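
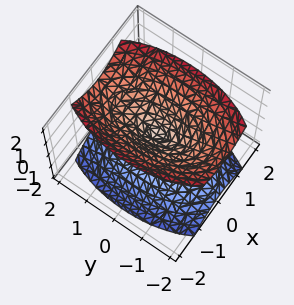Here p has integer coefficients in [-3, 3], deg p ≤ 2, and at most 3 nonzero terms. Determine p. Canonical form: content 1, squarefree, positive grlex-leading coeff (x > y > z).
3*x^2 + y^2 - 2*z^2

First, there are 2 components.
Next, deg p = 2.
Then, symmetries: the y ↦ −y reflection is a symmetry, so y appears only in even powers; the z ↦ −z reflection is a symmetry, so z appears only in even powers; it's symmetric under x → −x, forcing even powers of x.
Then, from the visible intercepts: it crosses the y-axis at the gridline y = 0; one z-axis crossing is at z = 0.
Finally, assembling these constraints gives the stated polynomial.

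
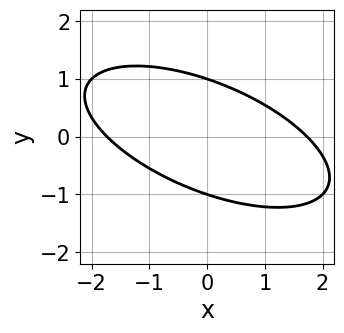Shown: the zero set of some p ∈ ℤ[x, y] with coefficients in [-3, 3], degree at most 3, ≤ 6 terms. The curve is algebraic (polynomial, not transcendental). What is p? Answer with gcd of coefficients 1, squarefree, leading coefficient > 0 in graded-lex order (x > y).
x^2 + 2*x*y + 3*y^2 - 3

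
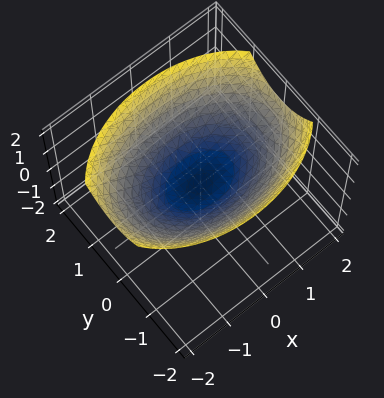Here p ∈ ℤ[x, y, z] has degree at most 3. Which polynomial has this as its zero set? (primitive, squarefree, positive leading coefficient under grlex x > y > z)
x^2 + 2*y^2 - 3*z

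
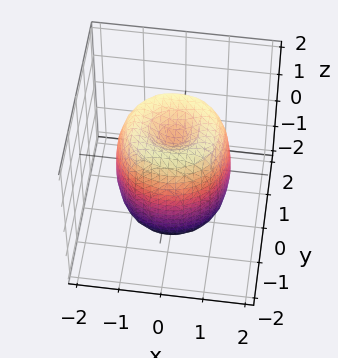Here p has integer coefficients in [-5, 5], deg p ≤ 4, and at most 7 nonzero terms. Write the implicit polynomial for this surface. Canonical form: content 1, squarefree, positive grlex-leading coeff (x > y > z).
2*x^4 + 4*x^2*y^2 + 2*y^4 - 3*x^2 - 3*y^2 + z^2 - 1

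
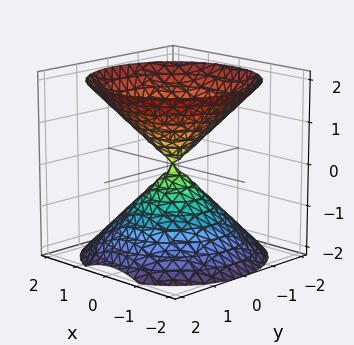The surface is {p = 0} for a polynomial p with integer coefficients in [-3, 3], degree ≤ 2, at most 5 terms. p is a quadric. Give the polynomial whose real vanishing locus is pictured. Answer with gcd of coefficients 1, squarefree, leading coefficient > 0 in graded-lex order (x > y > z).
x^2 + y^2 - z^2

First, I count 2 distinct pieces.
Next, degree: a double cone through the origin; a quadric, so deg p = 2.
Then, symmetries: mirror symmetry z ↦ −z ⇒ only even powers of z; rotational symmetry about the z-axis ⇒ p depends on x, y only through x² + y².
Then, checking where it meets the axes: one y-axis crossing is at y = 0; a circular section at z = 1 has radius exactly 1; one z-axis crossing is at z = 0; one x-axis crossing is at x = 0.
Finally, assembling these constraints gives the stated polynomial.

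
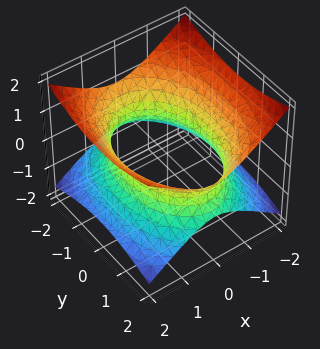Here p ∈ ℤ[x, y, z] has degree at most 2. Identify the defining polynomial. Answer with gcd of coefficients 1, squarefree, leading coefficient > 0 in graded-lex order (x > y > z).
2*x^2 + y^2 - 3*z^2 - 3

The degree is 2 — one connected sheet with a waist; a quadric.
Symmetries: mirror symmetry x ↦ −x ⇒ only even powers of x; it's symmetric under y → −y, forcing even powers of y; it's symmetric under z → −z, forcing even powers of z.
From the axis intercepts and sections: no z-intercept at any integer in the box.
Assembling these constraints gives the stated polynomial.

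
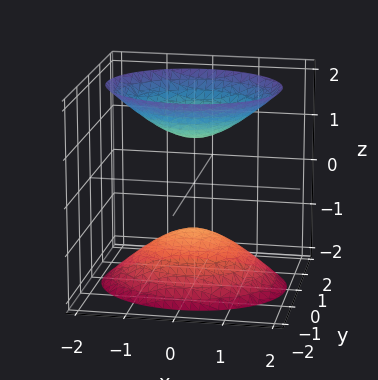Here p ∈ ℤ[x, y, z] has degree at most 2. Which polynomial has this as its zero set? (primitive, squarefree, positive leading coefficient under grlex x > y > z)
2*x^2 + 3*y^2 - 2*z^2 + 2

First, the picture has 2 separate pieces.
Next, the degree is 2 — two separate bowl-shaped sheets opening away from each other; a quadric.
Next, symmetries: the z ↦ −z reflection is a symmetry, so z appears only in even powers; it's symmetric under x → −x, forcing even powers of x; it's symmetric under y → −y, forcing even powers of y.
Next, against the integer gridlines: the surface avoids every integer y-axis point in the box; among the integer gridlines, it crosses the z-axis at z ∈ {-1, 1}; no x-intercept at any integer in the box.
Finally, together with the visible shape, these determine p as stated.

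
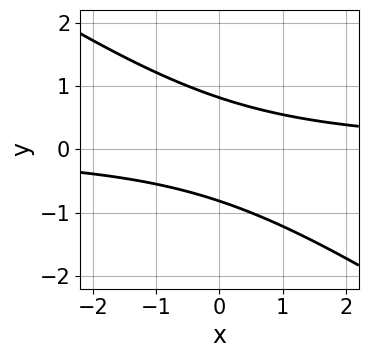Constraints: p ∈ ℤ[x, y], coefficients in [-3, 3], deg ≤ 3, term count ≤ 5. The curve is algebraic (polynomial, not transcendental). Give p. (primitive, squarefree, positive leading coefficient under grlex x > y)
First, deg p = 2. A generic line meets the curve in up to 2 points.
Then, against the integer gridlines: it misses every integer gridline on the x-axis.
Finally, putting this together gives p.

2*x*y + 3*y^2 - 2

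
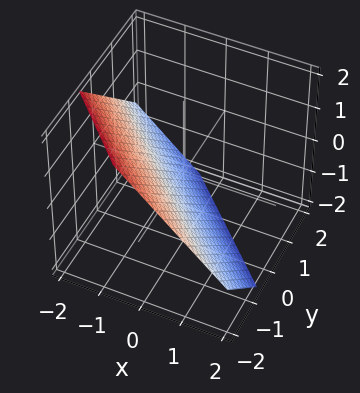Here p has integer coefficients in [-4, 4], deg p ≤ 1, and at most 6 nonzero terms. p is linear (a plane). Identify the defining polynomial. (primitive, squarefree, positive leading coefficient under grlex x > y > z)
3*x + 3*y + 3*z + 2

Degree: every cross-section is a straight line — this is a plane, so deg p = 1.
Putting this together gives p.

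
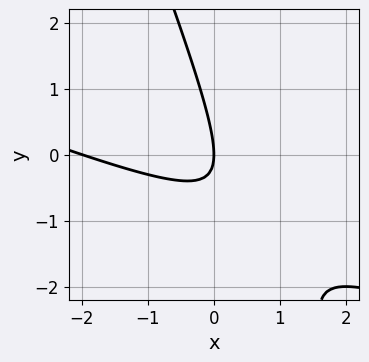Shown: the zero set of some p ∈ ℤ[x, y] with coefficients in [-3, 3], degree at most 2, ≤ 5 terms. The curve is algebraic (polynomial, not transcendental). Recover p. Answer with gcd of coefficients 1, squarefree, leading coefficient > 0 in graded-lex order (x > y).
x^2 + 3*x*y + y^2 + 2*x

First, degree: the shape is more complex than any degree-1 curve, so deg p = 2.
Then, observable constraints: it crosses the y-axis at the gridline y = 0; among the integer gridlines, it crosses the x-axis at x ∈ {-2, 0}.
Finally, assembling these constraints gives the stated polynomial.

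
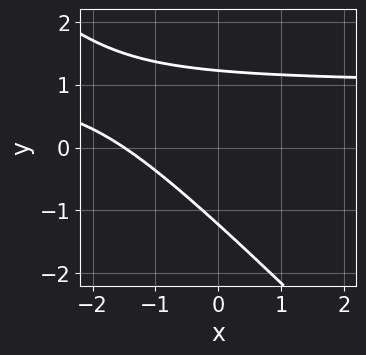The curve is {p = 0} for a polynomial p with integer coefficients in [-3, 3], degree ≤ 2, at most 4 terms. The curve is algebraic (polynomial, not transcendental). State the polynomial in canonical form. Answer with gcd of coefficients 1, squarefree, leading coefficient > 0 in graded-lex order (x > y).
1. deg p = 2. The shape is more complex than any degree-1 curve.
2. The integer polynomial consistent with all of this is the stated p.

2*x*y + 2*y^2 - 2*x - 3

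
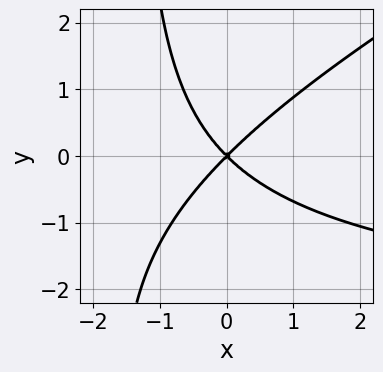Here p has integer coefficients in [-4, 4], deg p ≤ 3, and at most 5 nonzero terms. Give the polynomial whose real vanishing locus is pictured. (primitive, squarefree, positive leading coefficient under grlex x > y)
x^2*y - 2*x*y^2 + 3*x^2 - 3*y^2

First, degree: a generic line meets the curve in up to 3 points, so deg p = 3.
Then, from the visible intercepts: one x-axis crossing is at x = 0; it meets the y-axis at y = 0 (among the integer gridlines).
Finally, these observations pin down the coefficients.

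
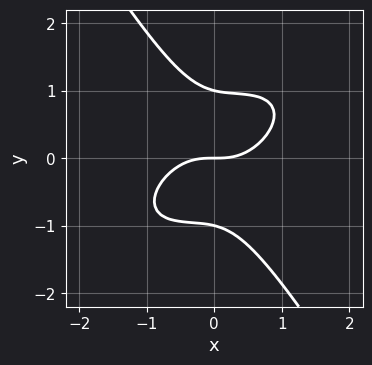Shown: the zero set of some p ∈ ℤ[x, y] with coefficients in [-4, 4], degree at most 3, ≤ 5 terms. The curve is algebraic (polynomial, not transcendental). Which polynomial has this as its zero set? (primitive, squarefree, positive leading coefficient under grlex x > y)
2*x^3 - 2*x^2*y + x*y^2 + 2*y^3 - 2*y

First, the degree is 3 — the shape is more complex than any degree-2 curve.
Next, from the axis intercepts and sections: it meets the x-axis at x = 0 (among the integer gridlines); among the integer gridlines, it crosses the y-axis at y ∈ {-1, 0, 1}.
Finally, the integer polynomial consistent with all of this is the stated p.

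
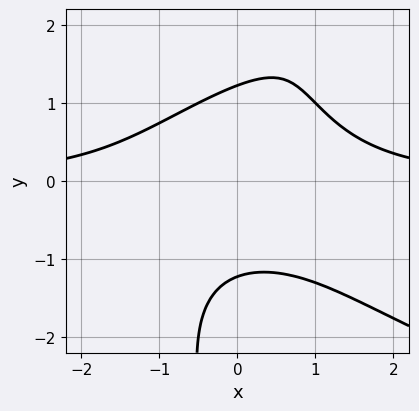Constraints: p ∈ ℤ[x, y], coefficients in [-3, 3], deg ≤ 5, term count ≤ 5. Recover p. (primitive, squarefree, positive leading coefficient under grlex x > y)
(a) deg p = 4.
(b) From the axis intercepts and sections: the curve avoids every integer x-axis point in the box.
(c) Matching integer coefficients to the picture gives p.

x*y^3 - 2*x^2*y - 2*y^2 + 3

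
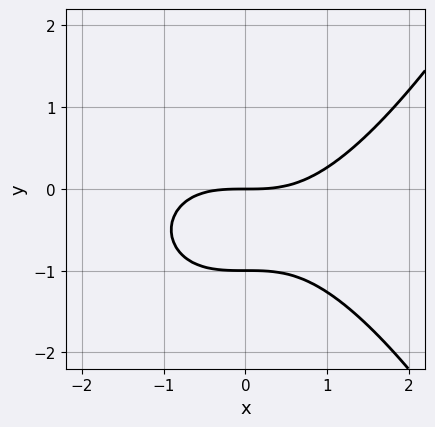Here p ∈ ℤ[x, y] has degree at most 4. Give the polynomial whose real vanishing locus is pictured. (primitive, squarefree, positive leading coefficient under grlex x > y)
1. deg p = 3.
2. Against the integer gridlines: it meets the x-axis at x = 0 (among the integer gridlines); among the integer gridlines, it crosses the y-axis at y ∈ {-1, 0}.
3. These observations pin down the coefficients.

x^3 - 3*y^2 - 3*y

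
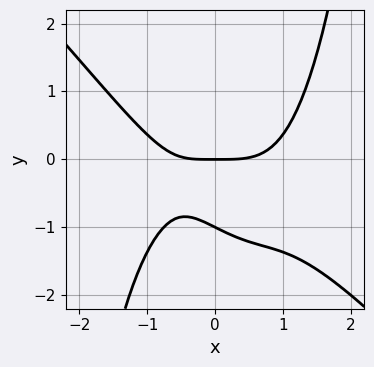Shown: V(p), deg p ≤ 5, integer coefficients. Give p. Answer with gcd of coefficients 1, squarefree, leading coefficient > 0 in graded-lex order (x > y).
The degree is 4 — no degree-3 curve has this shape.
Reading off the gridlines: it meets the x-axis at x = 0 (among the integer gridlines); the y-axis gridline crossings are at y ∈ {-1, 0}.
These observations pin down the coefficients.

x^4 + x^3*y - x*y - 2*y^2 - 2*y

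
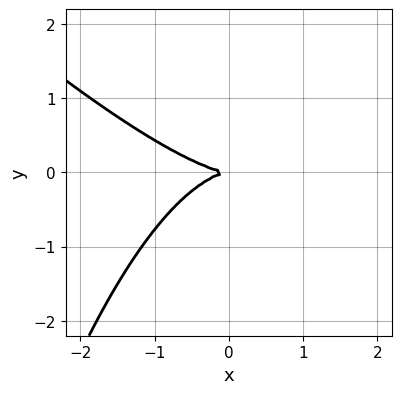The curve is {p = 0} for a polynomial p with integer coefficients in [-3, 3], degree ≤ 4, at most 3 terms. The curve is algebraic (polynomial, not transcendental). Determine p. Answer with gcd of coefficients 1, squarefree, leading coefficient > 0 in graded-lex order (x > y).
x^3 + x^2*y + 3*y^2

First, the degree is 3 — a generic line meets the curve in up to 3 points.
Then, against the integer gridlines: one y-axis crossing is at y = 0; it meets the x-axis at x = 0 (among the integer gridlines).
Finally, together with the visible shape, these determine p as stated.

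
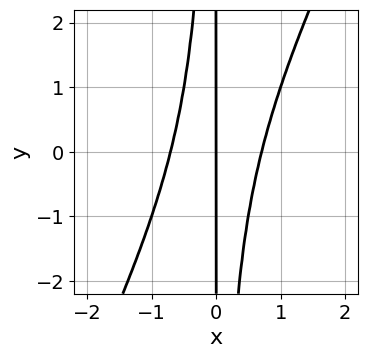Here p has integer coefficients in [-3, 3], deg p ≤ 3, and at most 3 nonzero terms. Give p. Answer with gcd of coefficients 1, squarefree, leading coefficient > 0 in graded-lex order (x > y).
1. Degree: a generic line meets the curve in up to 3 points, so deg p = 3.
2. Observable constraints: one x-axis crossing is at x = 0; the visible y-axis segment lies entirely on the curve.
3. Assembling these constraints gives the stated polynomial.

2*x^3 - x^2*y - x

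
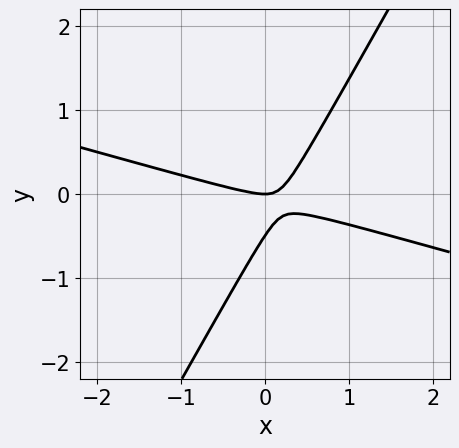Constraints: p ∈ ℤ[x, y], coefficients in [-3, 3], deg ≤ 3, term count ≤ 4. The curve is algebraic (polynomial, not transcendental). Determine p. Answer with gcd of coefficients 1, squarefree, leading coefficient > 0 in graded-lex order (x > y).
x^2 + 3*x*y - 2*y^2 - y

The degree is 2 — a generic line meets the curve in up to 2 points.
Observable constraints: one y-axis crossing is at y = 0; it meets the x-axis at x = 0 (among the integer gridlines).
Solving for integer coefficients yields p as stated.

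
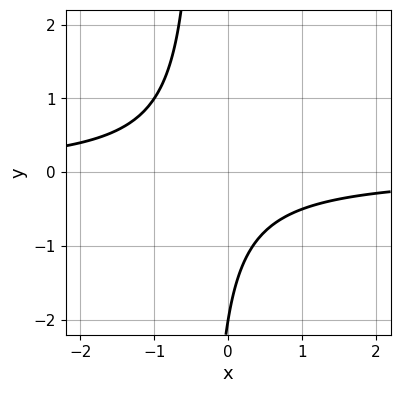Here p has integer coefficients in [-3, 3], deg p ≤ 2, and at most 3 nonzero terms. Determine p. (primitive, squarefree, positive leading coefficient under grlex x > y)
deg p = 2. No degree-1 curve has this shape.
From the visible intercepts: it misses every integer gridline on the x-axis; it meets the y-axis at y = -2 (among the integer gridlines).
The integer polynomial consistent with all of this is the stated p.

3*x*y + y + 2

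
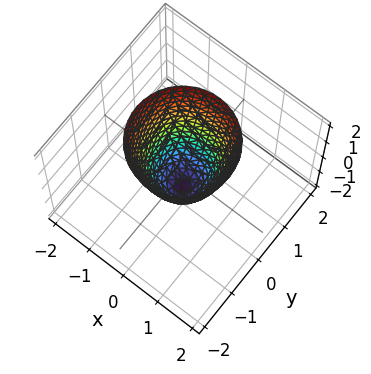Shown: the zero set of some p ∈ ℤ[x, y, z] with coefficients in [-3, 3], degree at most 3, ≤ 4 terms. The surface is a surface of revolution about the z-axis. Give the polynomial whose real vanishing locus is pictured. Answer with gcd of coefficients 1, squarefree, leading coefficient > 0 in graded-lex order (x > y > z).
2*x^2 + 2*y^2 - z - 1

The degree is 2 — no degree-1 surface has this shape.
By symmetry, the surface is invariant under rotation about z: p = q(x² + y², z).
Checking where it meets the axes: a circular section at z = 1 has radius exactly 1; one z-axis crossing is at z = -1.
Assembling these constraints gives the stated polynomial.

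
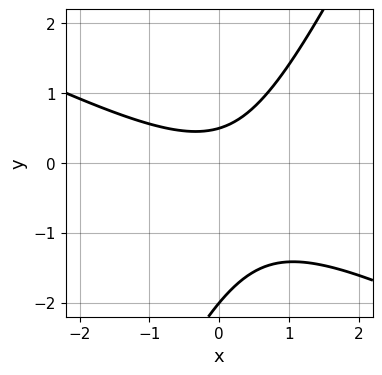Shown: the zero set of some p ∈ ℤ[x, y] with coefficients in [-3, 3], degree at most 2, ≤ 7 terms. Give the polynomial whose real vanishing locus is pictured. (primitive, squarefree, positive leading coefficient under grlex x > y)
First, deg p = 2. A generic line meets the curve in up to 2 points.
Then, from the axis intercepts and sections: the curve avoids every integer x-axis point in the box; one y-axis crossing is at y = -2.
Finally, these observations pin down the coefficients.

2*x^2 + 3*x*y - 2*y^2 - 3*y + 2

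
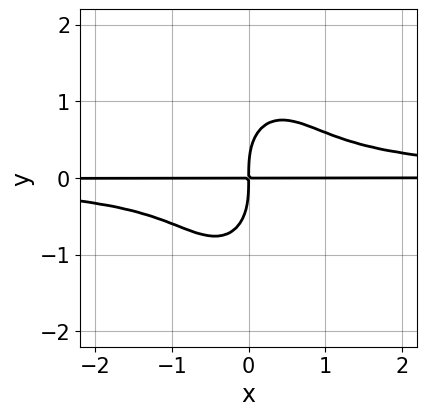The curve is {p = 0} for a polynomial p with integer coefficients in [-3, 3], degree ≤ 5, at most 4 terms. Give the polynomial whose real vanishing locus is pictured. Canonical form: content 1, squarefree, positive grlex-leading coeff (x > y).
3*x^2*y^2 + y^4 - 2*x*y

Degree: a generic line meets the curve in up to 4 points, so deg p = 4.
From the axis intercepts and sections: every point of the x-axis in the box is on the curve.
Together with the visible shape, these determine p as stated.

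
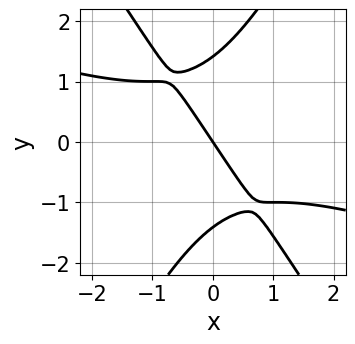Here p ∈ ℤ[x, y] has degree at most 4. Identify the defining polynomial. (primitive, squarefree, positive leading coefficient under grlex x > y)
(a) Degree: the shape is more complex than any degree-2 curve, so deg p = 3.
(b) Against the integer gridlines: it crosses the x-axis at the gridline x = 0; it meets the y-axis at y = 0 (among the integer gridlines).
(c) Fitting integer coefficients to these (and the overall shape) gives p.

x^3 + 3*x^2*y - y^3 + 3*x + 2*y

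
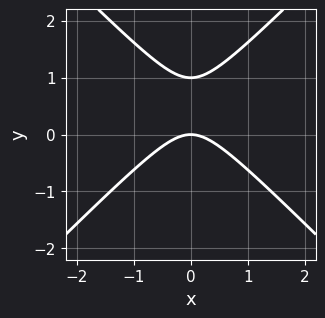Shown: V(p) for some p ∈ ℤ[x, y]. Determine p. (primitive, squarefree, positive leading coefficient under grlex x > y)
x^2 - y^2 + y

(a) Degree: no degree-1 curve has this shape, so deg p = 2.
(b) Symmetries: it's symmetric under x → −x, forcing even powers of x.
(c) Against the integer gridlines: among the integer gridlines, it crosses the y-axis at y ∈ {0, 1}; it meets the x-axis at x = 0 (among the integer gridlines).
(d) The integer polynomial consistent with all of this is the stated p.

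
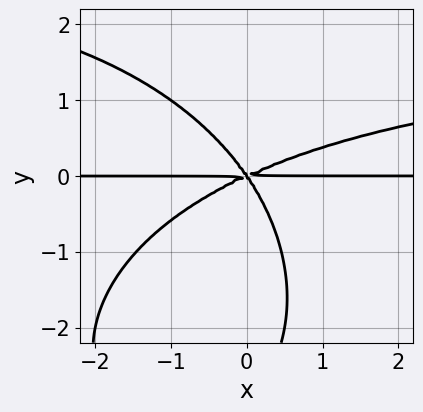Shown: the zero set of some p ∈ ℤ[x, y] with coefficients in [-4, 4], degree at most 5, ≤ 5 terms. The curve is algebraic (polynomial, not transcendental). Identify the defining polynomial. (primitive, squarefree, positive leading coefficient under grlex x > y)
x^2*y^2 + y^4 - 2*x^2*y + 3*x*y^2 + 3*y^3

(a) deg p = 4. The shape is more complex than any degree-3 curve.
(b) Checking where it meets the axes: every point of the x-axis in the box is on the curve; it meets the y-axis at y = 0 (among the integer gridlines).
(c) These observations pin down the coefficients.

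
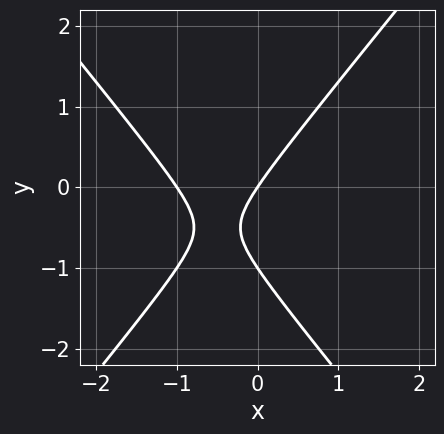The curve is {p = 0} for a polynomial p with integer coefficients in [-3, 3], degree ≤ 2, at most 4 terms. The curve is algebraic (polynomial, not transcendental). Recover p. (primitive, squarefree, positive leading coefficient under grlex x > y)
(a) The degree is 2 — no degree-1 curve has this shape.
(b) Checking where it meets the axes: among the integer gridlines, it crosses the y-axis at y ∈ {-1, 0}; the x-axis gridline crossings are at x ∈ {-1, 0}.
(c) These observations pin down the coefficients.

3*x^2 - 2*y^2 + 3*x - 2*y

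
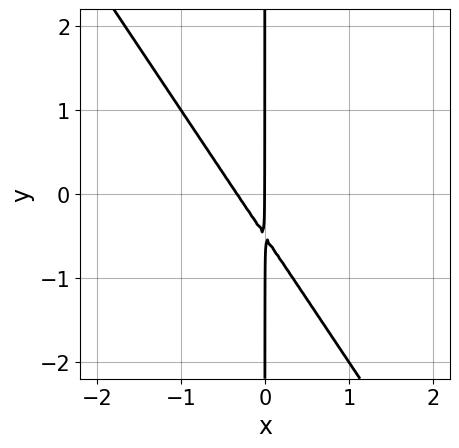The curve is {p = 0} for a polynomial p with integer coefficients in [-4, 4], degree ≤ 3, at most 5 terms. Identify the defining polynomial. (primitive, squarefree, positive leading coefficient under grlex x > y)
1. deg p = 2. A generic line meets the curve in up to 2 points.
2. Against the integer gridlines: every point of the y-axis in the box is on the curve; it meets the x-axis at x = 0 (among the integer gridlines).
3. Putting this together gives p.

3*x^2 + 2*x*y + x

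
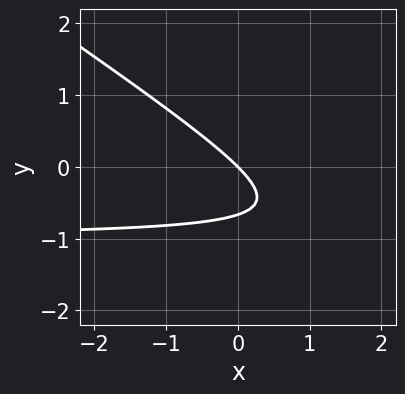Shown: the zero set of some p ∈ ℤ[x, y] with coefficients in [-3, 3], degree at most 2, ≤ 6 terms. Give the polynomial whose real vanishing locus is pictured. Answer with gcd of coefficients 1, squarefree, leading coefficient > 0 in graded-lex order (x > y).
2*x*y + 3*y^2 + 2*x + 2*y

(a) Degree: the shape is more complex than any degree-1 curve, so deg p = 2.
(b) Against the integer gridlines: it crosses the y-axis at the gridline y = 0; it meets the x-axis at x = 0 (among the integer gridlines).
(c) The integer polynomial consistent with all of this is the stated p.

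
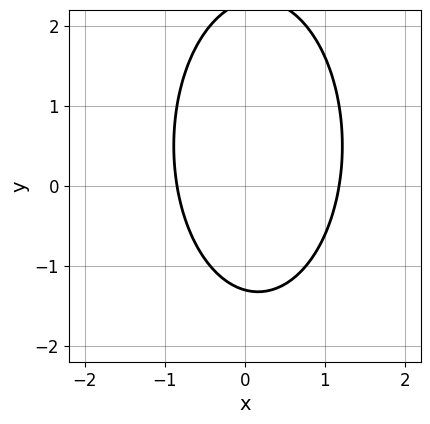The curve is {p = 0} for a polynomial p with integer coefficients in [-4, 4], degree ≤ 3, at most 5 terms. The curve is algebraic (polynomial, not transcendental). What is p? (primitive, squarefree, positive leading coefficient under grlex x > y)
3*x^2 + y^2 - x - y - 3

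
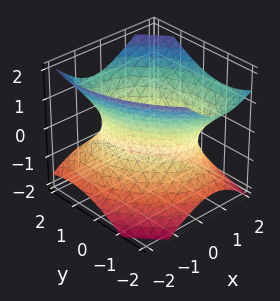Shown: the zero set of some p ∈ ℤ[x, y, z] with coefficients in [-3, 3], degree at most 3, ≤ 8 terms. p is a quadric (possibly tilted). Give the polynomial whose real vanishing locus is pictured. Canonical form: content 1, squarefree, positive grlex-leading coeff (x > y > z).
First, deg p = 2. A generic line meets the surface in up to 2 points.
Next, observable constraints: the x-axis gridline crossings are at x ∈ {-1, 1}; it misses every integer gridline on the z-axis.
Finally, fitting integer coefficients to these (and the overall shape) gives p.

3*x^2 + 2*x*y - x*z + 2*y^2 - 3*z^2 - 3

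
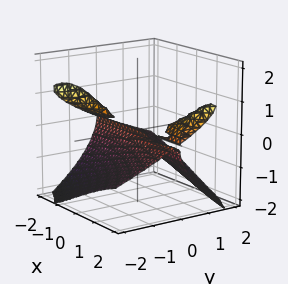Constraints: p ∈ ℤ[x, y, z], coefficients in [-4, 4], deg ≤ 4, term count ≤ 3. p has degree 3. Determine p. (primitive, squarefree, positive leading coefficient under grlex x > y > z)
x*y*z - z^3 - y^2

(a) There are 3 components. They look like related sheets of one shape, so recover p as a whole.
(b) Degree: a generic line meets the surface in up to 3 points, so deg p = 3.
(c) From the visible intercepts: the visible x-axis segment lies entirely on the surface; it crosses the z-axis at the gridline z = 0; one y-axis crossing is at y = 0.
(d) These observations pin down the coefficients.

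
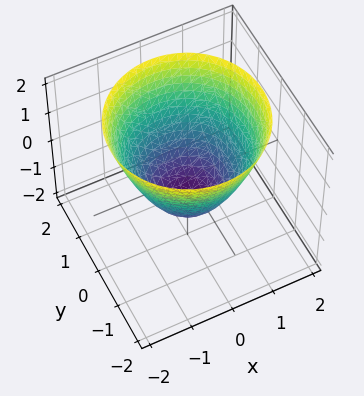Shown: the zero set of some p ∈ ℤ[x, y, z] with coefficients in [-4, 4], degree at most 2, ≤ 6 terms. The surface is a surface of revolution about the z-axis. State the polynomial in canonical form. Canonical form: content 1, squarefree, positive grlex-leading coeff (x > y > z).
First, the degree is 2 — a generic line meets the surface in up to 2 points.
Then, by symmetry, the z-axis is an axis of rotation, so x and y enter only as x² + y².
Next, checking where it meets the axes: among the integer gridlines, it crosses the y-axis at y ∈ {-1, 1}; it crosses the z-axis at the gridline z = -1; among the integer gridlines, it crosses the x-axis at x ∈ {-1, 1}.
Finally, these observations pin down the coefficients.

x^2 + y^2 - z - 1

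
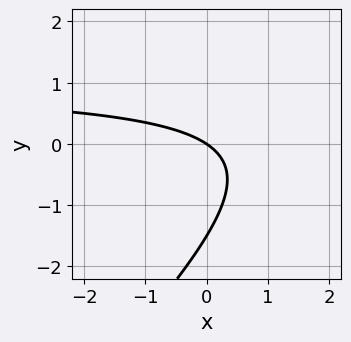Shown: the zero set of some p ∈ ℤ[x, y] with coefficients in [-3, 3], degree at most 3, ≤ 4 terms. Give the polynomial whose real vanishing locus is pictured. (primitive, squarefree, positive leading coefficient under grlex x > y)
2*x*y - 2*y^2 - 2*x - 3*y

(a) The degree is 2 — a generic line meets the curve in up to 2 points.
(b) From the axis intercepts and sections: one x-axis crossing is at x = 0; it crosses the y-axis at the gridline y = 0.
(c) Matching integer coefficients to the picture gives p.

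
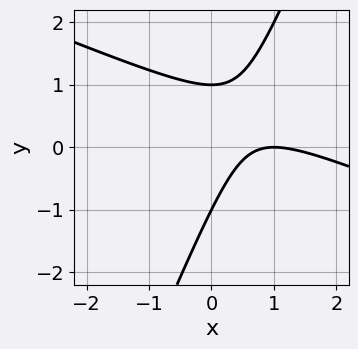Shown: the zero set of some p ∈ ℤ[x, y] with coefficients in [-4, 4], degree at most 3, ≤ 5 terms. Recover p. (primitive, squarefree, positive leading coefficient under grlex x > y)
x^2 + 2*x*y - y^2 - 2*x + 1

First, deg p = 2. The shape is more complex than any degree-1 curve.
Then, observable constraints: the y-axis gridline crossings are at y ∈ {-1, 1}; it crosses the x-axis at the gridline x = 1.
Finally, assembling these constraints gives the stated polynomial.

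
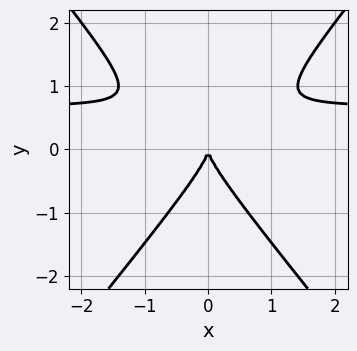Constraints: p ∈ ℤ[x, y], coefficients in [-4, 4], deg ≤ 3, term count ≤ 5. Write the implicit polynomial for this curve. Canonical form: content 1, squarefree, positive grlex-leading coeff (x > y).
3*x^2*y - 2*y^3 - 2*x^2

1. deg p = 3. The shape is more complex than any degree-2 curve.
2. Symmetries: mirror symmetry x ↦ −x ⇒ only even powers of x.
3. Checking where it meets the axes: it crosses the x-axis at the gridline x = 0; it meets the y-axis at y = 0 (among the integer gridlines).
4. Fitting integer coefficients to these (and the overall shape) gives p.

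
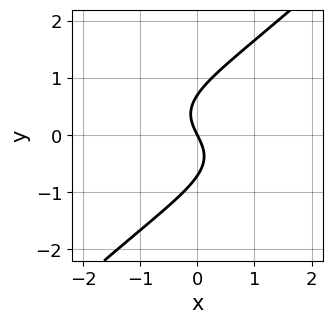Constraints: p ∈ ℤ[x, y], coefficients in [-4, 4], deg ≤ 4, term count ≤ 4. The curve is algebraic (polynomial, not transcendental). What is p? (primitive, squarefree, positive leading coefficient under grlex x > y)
2*x*y^2 - 2*y^3 + 2*x + y

1. deg p = 3. The shape is more complex than any degree-2 curve.
2. Reading off the gridlines: one y-axis crossing is at y = 0; one x-axis crossing is at x = 0.
3. Together with the visible shape, these determine p as stated.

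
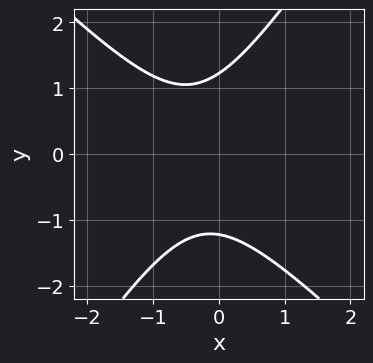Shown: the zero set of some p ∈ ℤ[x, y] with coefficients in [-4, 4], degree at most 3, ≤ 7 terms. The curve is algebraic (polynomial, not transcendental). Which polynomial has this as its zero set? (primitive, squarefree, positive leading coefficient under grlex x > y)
1. The degree is 2 — the shape is more complex than any degree-1 curve.
2. Reading off the gridlines: the curve avoids every integer x-axis point in the box.
3. Fitting integer coefficients to these (and the overall shape) gives p.

3*x^2 + x*y - 2*y^2 + 2*x + 3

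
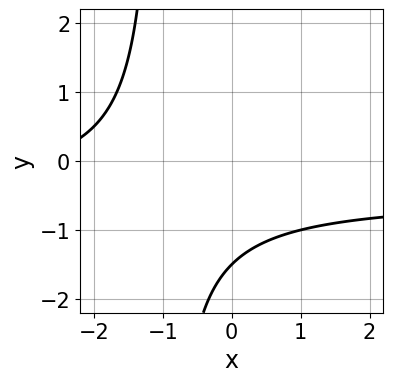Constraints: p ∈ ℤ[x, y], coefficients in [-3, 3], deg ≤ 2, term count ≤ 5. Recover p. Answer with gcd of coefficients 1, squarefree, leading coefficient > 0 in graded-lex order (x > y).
(a) Degree: the shape is more complex than any degree-1 curve, so deg p = 2.
(b) Against the integer gridlines: no x-intercept at any integer in the box.
(c) Fitting integer coefficients to these (and the overall shape) gives p.

2*x*y + x + 2*y + 3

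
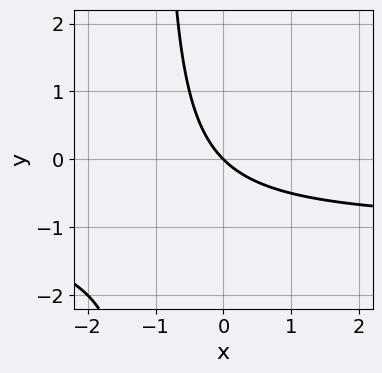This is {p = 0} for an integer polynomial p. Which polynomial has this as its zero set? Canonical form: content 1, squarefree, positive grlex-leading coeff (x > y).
x*y + x + y

(a) Degree: a generic line meets the curve in up to 2 points, so deg p = 2.
(b) From the visible intercepts: one x-axis crossing is at x = 0; it crosses the y-axis at the gridline y = 0.
(c) The integer polynomial consistent with all of this is the stated p.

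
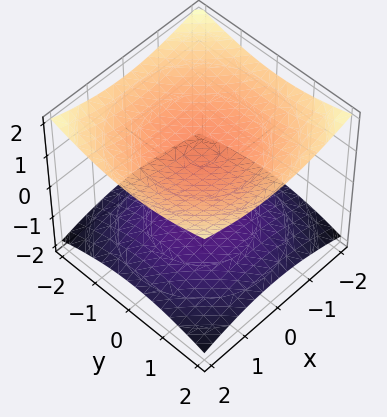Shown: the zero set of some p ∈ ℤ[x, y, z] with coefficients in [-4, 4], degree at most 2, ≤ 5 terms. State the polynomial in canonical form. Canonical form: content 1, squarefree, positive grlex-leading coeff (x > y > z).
1. There are 2 components.
2. Degree: two separate bowl-shaped sheets opening away from each other; a quadric, so deg p = 2.
3. Symmetries: every cross-section ⟂ z is a circle, so x, y appear only via x² + y²; the z ↦ −z reflection is a symmetry, so z appears only in even powers.
4. Reading off the gridlines: the surface avoids every integer y-axis point in the box; the z-axis gridline crossings are at z ∈ {-1, 1}; no x-intercept at any integer in the box.
5. Together with the visible shape, these determine p as stated.

x^2 + y^2 - 3*z^2 + 3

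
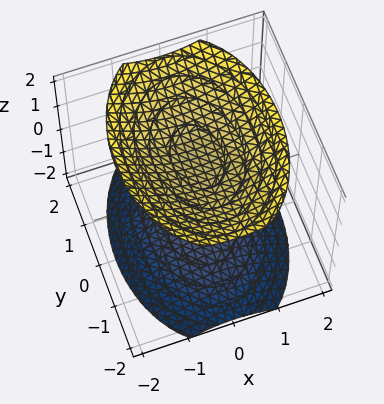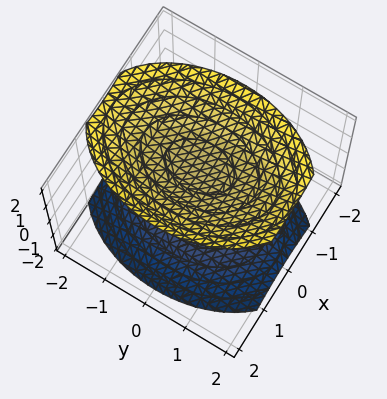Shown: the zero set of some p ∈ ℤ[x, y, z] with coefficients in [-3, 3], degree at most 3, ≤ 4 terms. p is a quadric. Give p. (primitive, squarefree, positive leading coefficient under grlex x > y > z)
(a) There are 2 components.
(b) The degree is 2 — two separate bowl-shaped sheets opening away from each other; a quadric.
(c) Symmetries: it's symmetric under z → −z, forcing even powers of z; mirror symmetry x ↦ −x ⇒ only even powers of x; it's symmetric under y → −y, forcing even powers of y.
(d) From the visible intercepts: no x-intercept at any integer in the box; it misses every integer gridline on the y-axis.
(e) Assembling these constraints gives the stated polynomial.

2*x^2 + y^2 - 2*z^2 + 3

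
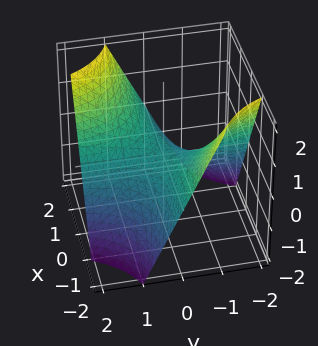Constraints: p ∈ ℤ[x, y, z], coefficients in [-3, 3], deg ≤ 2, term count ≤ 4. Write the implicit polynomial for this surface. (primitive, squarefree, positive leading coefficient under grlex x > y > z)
First, deg p = 2. A hyperbolic paraboloid; a quadric.
Then, from the axis intercepts and sections: the visible y-axis segment lies entirely on the surface; one z-axis crossing is at z = 0; the visible x-axis segment lies entirely on the surface.
Finally, assembling these constraints gives the stated polynomial.

x*y - z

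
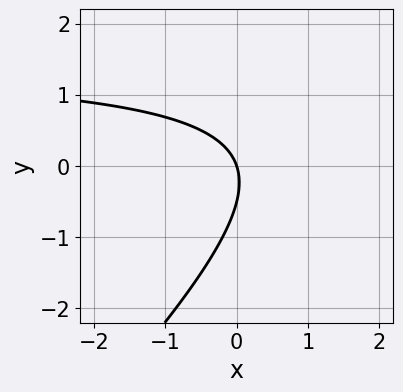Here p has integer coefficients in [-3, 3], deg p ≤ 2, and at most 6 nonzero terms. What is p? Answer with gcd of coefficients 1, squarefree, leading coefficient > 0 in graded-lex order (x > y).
(a) Degree: no degree-1 curve has this shape, so deg p = 2.
(b) Against the integer gridlines: it crosses the y-axis at the gridline y = 0; it crosses the x-axis at the gridline x = 0.
(c) Matching integer coefficients to the picture gives p.

2*x*y - 2*y^2 - 3*x - y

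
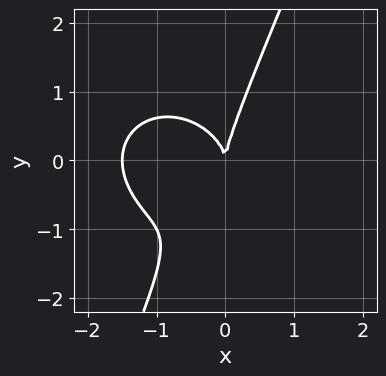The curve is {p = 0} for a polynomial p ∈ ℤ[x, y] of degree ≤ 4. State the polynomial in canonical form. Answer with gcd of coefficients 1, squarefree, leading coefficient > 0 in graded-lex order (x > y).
2*x^3 + 2*x*y^2 - y^3 + 3*x^2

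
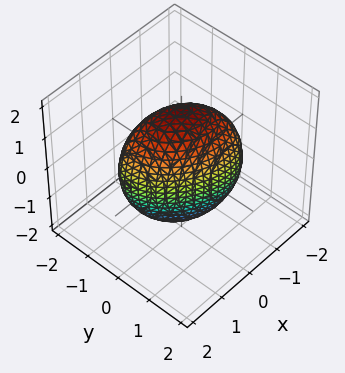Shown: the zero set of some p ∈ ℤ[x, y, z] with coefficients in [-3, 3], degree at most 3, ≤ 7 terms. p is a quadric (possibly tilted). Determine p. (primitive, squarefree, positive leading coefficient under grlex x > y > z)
First, deg p = 2.
Next, from the visible intercepts: the y-axis gridline crossings are at y ∈ {-1, 1}.
Finally, together with the visible shape, these determine p as stated.

2*x^2 + 2*x*y + 3*y^2 + z^2 - 3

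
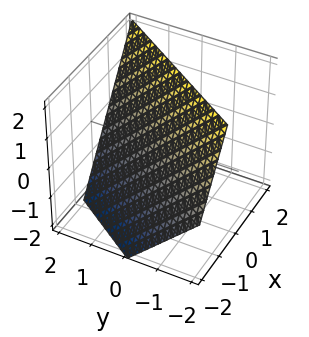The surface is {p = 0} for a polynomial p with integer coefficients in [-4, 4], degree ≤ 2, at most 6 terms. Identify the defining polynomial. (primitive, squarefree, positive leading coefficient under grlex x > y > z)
(a) deg p = 1.
(b) Against the integer gridlines: one y-axis crossing is at y = 1; it crosses the z-axis at the gridline z = 1.
(c) Matching integer coefficients to the picture gives p.

3*x - 2*y - 2*z + 2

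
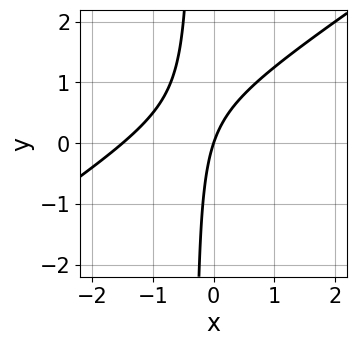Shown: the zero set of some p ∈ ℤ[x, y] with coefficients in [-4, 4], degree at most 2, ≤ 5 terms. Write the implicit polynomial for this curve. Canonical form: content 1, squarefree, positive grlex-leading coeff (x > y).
2*x^2 - 3*x*y + 3*x - y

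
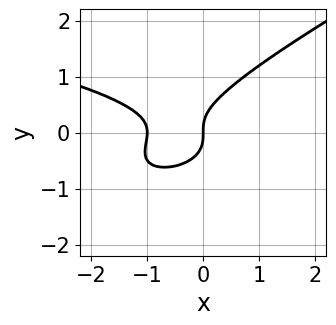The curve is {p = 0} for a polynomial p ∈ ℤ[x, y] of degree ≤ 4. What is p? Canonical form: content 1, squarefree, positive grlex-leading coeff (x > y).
x*y^2 - 2*y^3 + x^2 + x

deg p = 3. The shape is more complex than any degree-2 curve.
Checking where it meets the axes: it crosses the y-axis at the gridline y = 0; the x-axis gridline crossings are at x ∈ {-1, 0}.
Matching integer coefficients to the picture gives p.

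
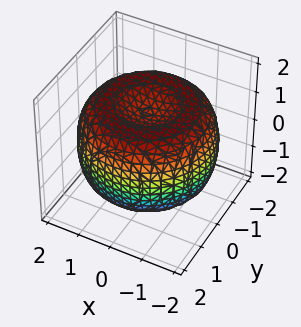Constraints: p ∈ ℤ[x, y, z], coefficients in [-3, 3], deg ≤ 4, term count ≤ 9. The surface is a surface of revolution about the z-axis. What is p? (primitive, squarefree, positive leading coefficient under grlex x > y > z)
x^4 + 2*x^2*y^2 + y^4 - 3*x^2 - 3*y^2 + 3*z^2 - 3

(a) The degree is 4 — a generic line meets the surface in up to 4 points.
(b) Symmetries: rotational symmetry about the z-axis ⇒ p depends on x, y only through x² + y².
(c) Against the integer gridlines: a circular section at z = 1 has radius between 1 and 2; among the integer gridlines, it crosses the z-axis at z ∈ {-1, 1}.
(d) Matching integer coefficients to the picture gives p.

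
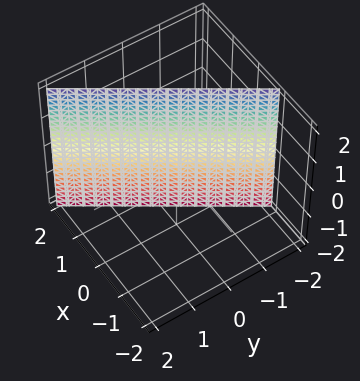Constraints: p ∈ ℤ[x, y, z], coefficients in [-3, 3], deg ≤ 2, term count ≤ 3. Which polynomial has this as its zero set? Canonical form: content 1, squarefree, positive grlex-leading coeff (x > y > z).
3*x - 2*y - 2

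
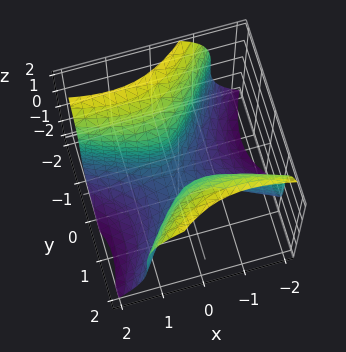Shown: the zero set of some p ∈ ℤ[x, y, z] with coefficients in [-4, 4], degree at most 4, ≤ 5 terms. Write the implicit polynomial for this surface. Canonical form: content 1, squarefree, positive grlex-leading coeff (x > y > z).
1. The degree is 3 — the shape is more complex than any degree-2 surface.
2. Checking where it meets the axes: the surface avoids every integer x-axis point in the box; it crosses the z-axis at the gridline z = -1.
3. Solving for integer coefficients yields p as stated.

z^3 + 2*x^2 + 3*x*y - 3*y^2 + 1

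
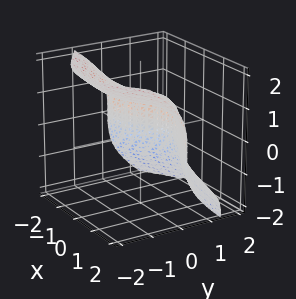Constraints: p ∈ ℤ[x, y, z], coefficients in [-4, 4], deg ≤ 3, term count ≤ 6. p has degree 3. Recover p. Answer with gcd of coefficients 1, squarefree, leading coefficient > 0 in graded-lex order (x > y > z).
deg p = 3. A generic line meets the surface in up to 3 points.
From the axis intercepts and sections: it misses every integer gridline on the x-axis.
These observations pin down the coefficients.

3*x^2*y + 2*y^3 + 2*z^3 - 3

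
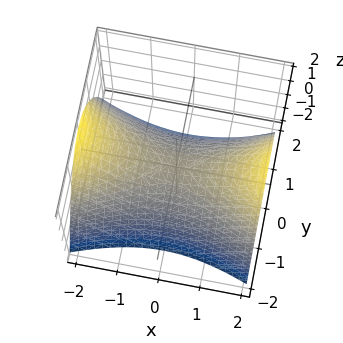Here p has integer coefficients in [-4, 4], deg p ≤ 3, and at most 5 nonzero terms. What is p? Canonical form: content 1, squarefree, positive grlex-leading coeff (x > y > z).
Degree: a saddle surface; a quadric, so deg p = 2.
Symmetries: mirror symmetry y ↦ −y ⇒ only even powers of y; mirror symmetry x ↦ −x ⇒ only even powers of x.
Reading off the gridlines: one x-axis crossing is at x = 0; one z-axis crossing is at z = 0; it meets the y-axis at y = 0 (among the integer gridlines).
The integer polynomial consistent with all of this is the stated p.

x^2 - 3*y^2 - 3*z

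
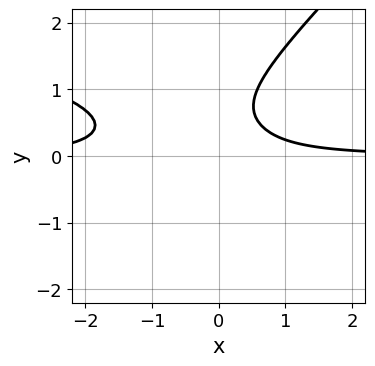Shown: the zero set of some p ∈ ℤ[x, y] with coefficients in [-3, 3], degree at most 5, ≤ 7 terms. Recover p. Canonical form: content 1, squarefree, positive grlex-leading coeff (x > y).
2*x*y^3 - 2*y^4 + 2*x^2*y + 2*x*y - 1

1. Degree: no degree-3 curve has this shape, so deg p = 4.
2. Observable constraints: the curve avoids every integer x-axis point in the box; the curve avoids every integer y-axis point in the box.
3. Solving for integer coefficients yields p as stated.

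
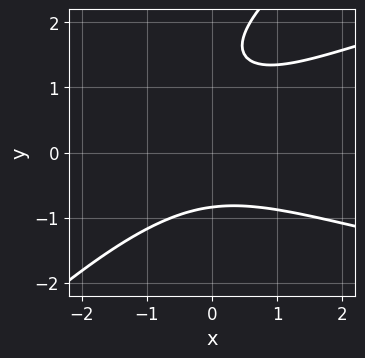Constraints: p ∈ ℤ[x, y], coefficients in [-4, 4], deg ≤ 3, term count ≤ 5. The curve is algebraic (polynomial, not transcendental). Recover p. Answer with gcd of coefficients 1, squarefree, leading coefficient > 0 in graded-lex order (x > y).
x*y^2 - y^3 - x^2 + 2*y^2 - 2

Degree: no degree-2 curve has this shape, so deg p = 3.
Checking where it meets the axes: no x-intercept at any integer in the box.
Putting this together gives p.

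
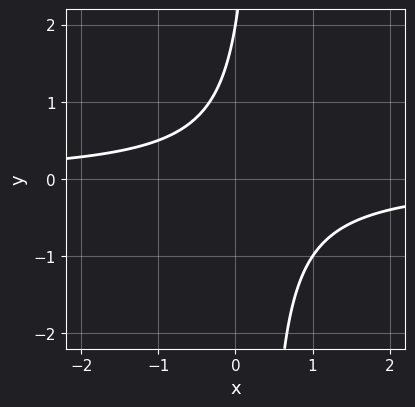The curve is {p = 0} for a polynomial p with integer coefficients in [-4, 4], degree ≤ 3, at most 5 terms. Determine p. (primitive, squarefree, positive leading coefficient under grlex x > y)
(a) deg p = 2. No degree-1 curve has this shape.
(b) Observable constraints: the curve avoids every integer x-axis point in the box; it crosses the y-axis at the gridline y = 2.
(c) Fitting integer coefficients to these (and the overall shape) gives p.

3*x*y - y + 2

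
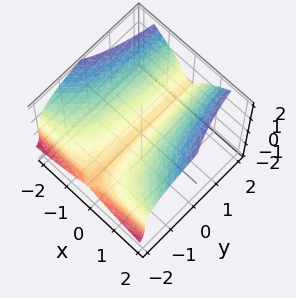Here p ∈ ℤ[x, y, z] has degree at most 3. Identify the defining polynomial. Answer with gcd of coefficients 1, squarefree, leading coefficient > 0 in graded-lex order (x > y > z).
x^2*y - z^3 + 2*x^2

1. The degree is 3 — no degree-2 surface has this shape.
2. Against the integer gridlines: it crosses the x-axis at the gridline x = 0; the visible y-axis segment lies entirely on the surface; it crosses the z-axis at the gridline z = 0.
3. Putting this together gives p.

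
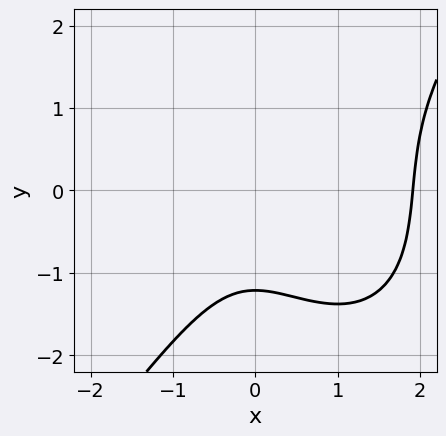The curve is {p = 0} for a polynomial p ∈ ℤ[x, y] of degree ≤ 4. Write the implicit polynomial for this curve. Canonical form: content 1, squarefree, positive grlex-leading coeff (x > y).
2*x^3 - y^3 - 3*x^2 - y - 3

First, deg p = 3. A generic line meets the curve in up to 3 points.
Finally, putting this together gives p.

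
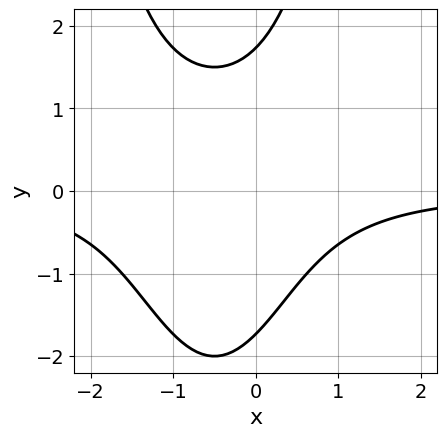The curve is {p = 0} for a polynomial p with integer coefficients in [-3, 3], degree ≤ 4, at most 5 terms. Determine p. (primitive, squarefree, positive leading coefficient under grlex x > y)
2*x^2*y + 2*x*y - y^2 + 3

1. Degree: no degree-2 curve has this shape, so deg p = 3.
2. Reading off the gridlines: the curve avoids every integer x-axis point in the box.
3. These observations pin down the coefficients.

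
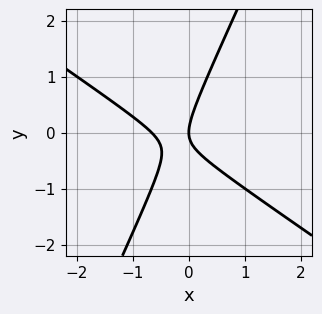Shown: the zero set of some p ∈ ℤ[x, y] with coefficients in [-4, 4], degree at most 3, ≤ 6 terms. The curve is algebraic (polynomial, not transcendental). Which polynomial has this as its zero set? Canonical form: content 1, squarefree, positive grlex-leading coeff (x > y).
3*x^2 + 3*x*y - 2*y^2 + 2*x

deg p = 2. A generic line meets the curve in up to 2 points.
Observable constraints: it crosses the y-axis at the gridline y = 0; it meets the x-axis at x = 0 (among the integer gridlines).
Fitting integer coefficients to these (and the overall shape) gives p.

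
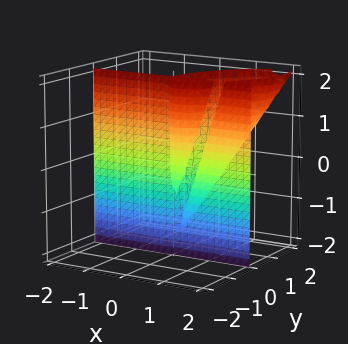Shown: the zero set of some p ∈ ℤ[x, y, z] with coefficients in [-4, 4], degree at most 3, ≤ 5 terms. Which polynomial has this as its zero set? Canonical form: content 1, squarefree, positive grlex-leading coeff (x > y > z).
3*x^2*y - 3*x*y^2 - x*y*z + 2*y^3 - 2*x*y

(a) There are 2 components. Treating them together as one polynomial.
(b) The degree is 3 — no degree-2 surface has this shape.
(c) Checking where it meets the axes: it meets the y-axis at y = 0 (among the integer gridlines); every point of the z-axis in the box is on the surface; every point of the x-axis in the box is on the surface.
(d) Assembling these constraints gives the stated polynomial.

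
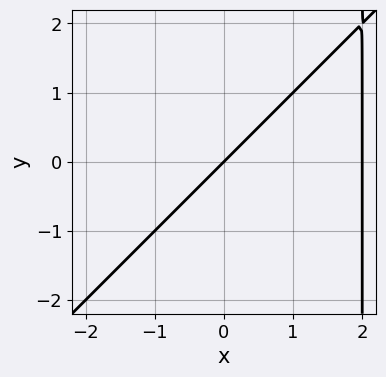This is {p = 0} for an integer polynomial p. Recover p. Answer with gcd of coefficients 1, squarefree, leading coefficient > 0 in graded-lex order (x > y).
1. deg p = 2. The shape is more complex than any degree-1 curve.
2. Reading off the gridlines: one y-axis crossing is at y = 0; among the integer gridlines, it crosses the x-axis at x ∈ {0, 2}.
3. Putting this together gives p.

x^2 - x*y - 2*x + 2*y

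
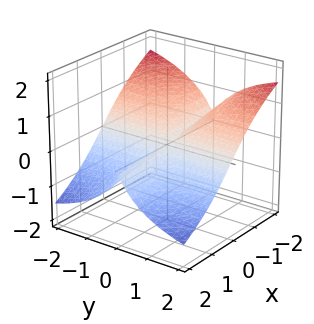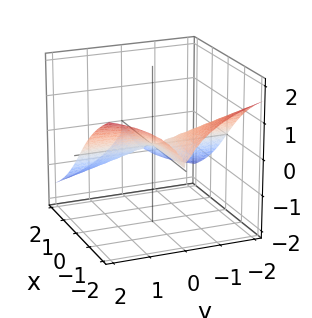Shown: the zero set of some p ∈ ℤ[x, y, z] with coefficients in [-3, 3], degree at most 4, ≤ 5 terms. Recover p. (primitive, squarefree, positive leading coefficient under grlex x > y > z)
3*x*y^2 + 3*y^2*z + 2*z^3

(a) The degree is 3 — a generic line meets the surface in up to 3 points.
(b) Observable constraints: the visible x-axis segment lies entirely on the surface; it crosses the z-axis at the gridline z = 0.
(c) Fitting integer coefficients to these (and the overall shape) gives p. Check: (0, -2, 0) on the y-axis lies on the surface, and p(0, -2, 0) = 0. ✓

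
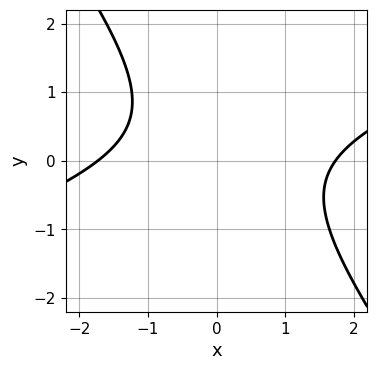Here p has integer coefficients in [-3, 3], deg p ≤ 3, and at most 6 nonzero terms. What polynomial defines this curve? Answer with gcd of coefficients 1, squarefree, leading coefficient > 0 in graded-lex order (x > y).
x^2 - 2*x*y - 2*y^2 + y - 3

First, degree: a generic line meets the curve in up to 2 points, so deg p = 2.
Then, observable constraints: no y-intercept at any integer in the box.
Finally, putting this together gives p.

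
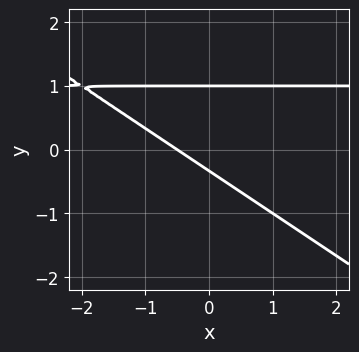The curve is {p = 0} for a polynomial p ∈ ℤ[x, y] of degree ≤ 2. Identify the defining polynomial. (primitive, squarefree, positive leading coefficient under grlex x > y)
2*x*y + 3*y^2 - 2*x - 2*y - 1

1. The degree is 2 — the shape is more complex than any degree-1 curve.
2. Reading off the gridlines: it crosses the y-axis at the gridline y = 1.
3. Matching integer coefficients to the picture gives p.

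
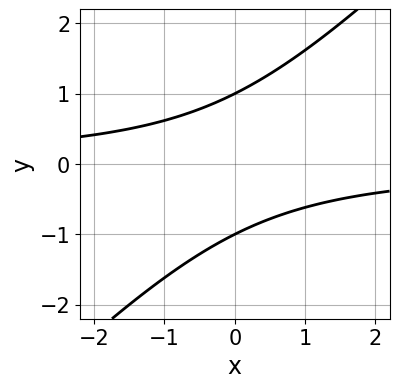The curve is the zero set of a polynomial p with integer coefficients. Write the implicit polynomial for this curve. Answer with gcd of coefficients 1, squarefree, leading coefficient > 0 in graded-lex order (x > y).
x*y - y^2 + 1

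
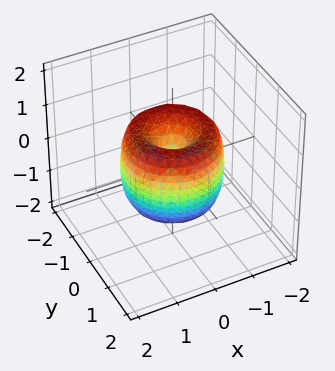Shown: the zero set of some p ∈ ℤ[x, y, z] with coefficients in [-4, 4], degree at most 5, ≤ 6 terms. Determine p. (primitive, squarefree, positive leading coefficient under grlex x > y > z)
(a) Degree: the shape is more complex than any degree-3 surface, so deg p = 4.
(b) By symmetry, the surface is invariant under rotation about z: p = q(x² + y², z).
(c) From the visible intercepts: a circular section at z = -1 has radius between 0 and 1; it crosses the z-axis at the gridline z = 0; one y-axis crossing is at y = 0; it meets the x-axis at x = 0 (among the integer gridlines).
(d) Matching integer coefficients to the picture gives p.

2*x^4 + 4*x^2*y^2 + 2*y^4 - 3*x^2 - 3*y^2 + z^2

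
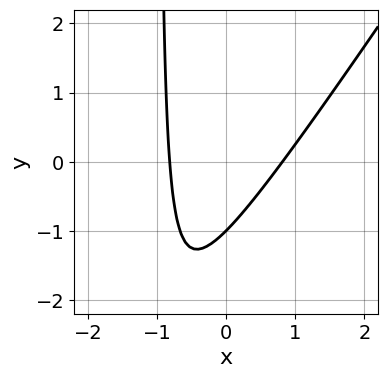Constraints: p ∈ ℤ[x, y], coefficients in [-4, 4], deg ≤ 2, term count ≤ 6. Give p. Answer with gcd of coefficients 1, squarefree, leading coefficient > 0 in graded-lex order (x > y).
(a) deg p = 2. The shape is more complex than any degree-1 curve.
(b) From the axis intercepts and sections: one y-axis crossing is at y = -1.
(c) Fitting integer coefficients to these (and the overall shape) gives p.

3*x^2 - 2*x*y - 2*y - 2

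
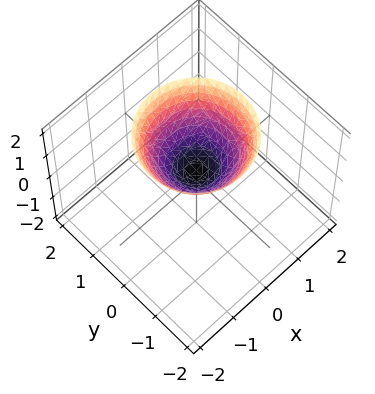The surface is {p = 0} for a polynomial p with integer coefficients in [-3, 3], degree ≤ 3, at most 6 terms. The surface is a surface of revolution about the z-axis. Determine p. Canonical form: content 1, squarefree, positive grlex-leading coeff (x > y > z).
1. Degree: the shape is more complex than any degree-1 surface, so deg p = 2.
2. Symmetries: rotational symmetry about the z-axis ⇒ p depends on x, y only through x² + y².
3. Reading off the gridlines: it misses every integer gridline on the x-axis; a circular section at z = 2 has radius between 1 and 2; the surface avoids every integer y-axis point in the box.
4. Together with the visible shape, these determine p as stated.

3*x^2 + 3*y^2 - 3*z + 1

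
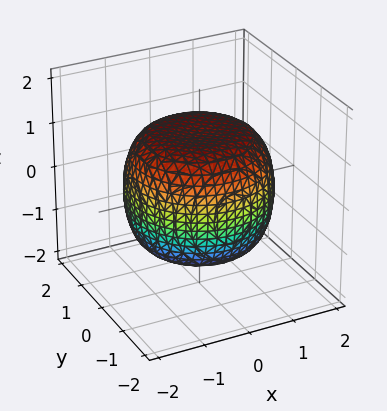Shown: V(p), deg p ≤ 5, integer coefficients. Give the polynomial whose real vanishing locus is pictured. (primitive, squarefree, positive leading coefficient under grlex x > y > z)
1. Degree: the shape is more complex than any degree-3 surface, so deg p = 4.
2. Symmetries: rotational symmetry about the z-axis ⇒ p depends on x, y only through x² + y².
3. Checking where it meets the axes: a circular section at z = 0 has radius between 1 and 2.
4. Assembling these constraints gives the stated polynomial.

x^4 + 2*x^2*y^2 + y^4 - x^2 - y^2 + 2*z^2 - 3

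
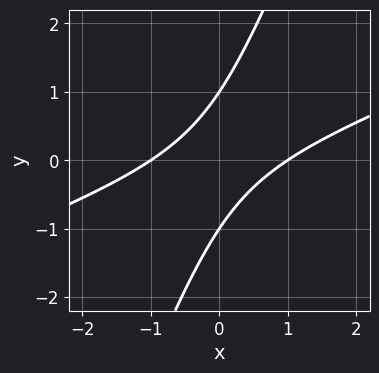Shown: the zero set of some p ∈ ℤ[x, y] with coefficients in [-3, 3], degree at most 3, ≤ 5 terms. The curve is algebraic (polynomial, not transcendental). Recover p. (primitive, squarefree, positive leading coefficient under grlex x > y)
x^2 - 3*x*y + y^2 - 1

(a) The degree is 2 — a generic line meets the curve in up to 2 points.
(b) Checking where it meets the axes: among the integer gridlines, it crosses the y-axis at y ∈ {-1, 1}; among the integer gridlines, it crosses the x-axis at x ∈ {-1, 1}.
(c) These observations pin down the coefficients.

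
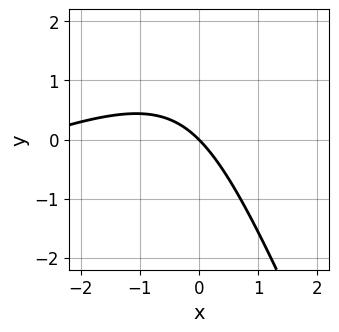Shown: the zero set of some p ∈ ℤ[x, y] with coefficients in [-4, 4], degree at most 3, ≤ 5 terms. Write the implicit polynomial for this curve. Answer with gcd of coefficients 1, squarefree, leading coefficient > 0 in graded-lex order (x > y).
(a) deg p = 2. No degree-1 curve has this shape.
(b) Checking where it meets the axes: it meets the x-axis at x = 0 (among the integer gridlines); one y-axis crossing is at y = 0.
(c) Together with the visible shape, these determine p as stated.

x^2 - 2*x*y - y^2 + 3*x + 3*y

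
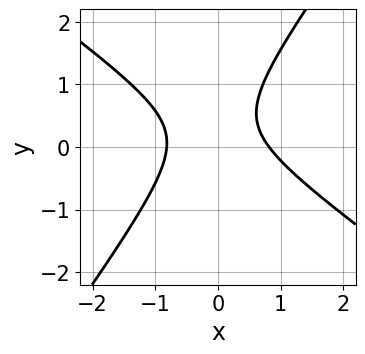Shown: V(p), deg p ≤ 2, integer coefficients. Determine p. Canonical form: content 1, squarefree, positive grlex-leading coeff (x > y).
3*x^2 + 2*x*y - 3*y^2 + 2*y - 2

The degree is 2 — no degree-1 curve has this shape.
Reading off the gridlines: no y-intercept at any integer in the box.
Together with the visible shape, these determine p as stated.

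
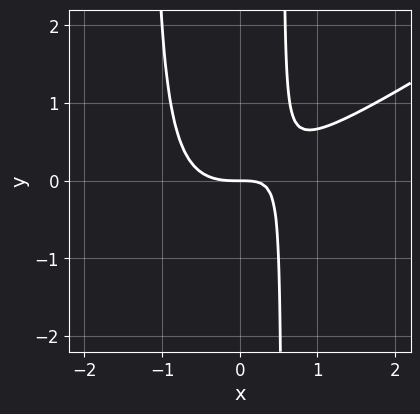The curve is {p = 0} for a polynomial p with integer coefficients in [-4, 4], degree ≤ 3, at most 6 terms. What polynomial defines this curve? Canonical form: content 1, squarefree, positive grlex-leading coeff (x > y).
1. Degree: a generic line meets the curve in up to 3 points, so deg p = 3.
2. From the visible intercepts: it crosses the y-axis at the gridline y = 0; one x-axis crossing is at x = 0.
3. Matching integer coefficients to the picture gives p.

2*x^3 - 3*x^2*y - 2*x*y + 2*y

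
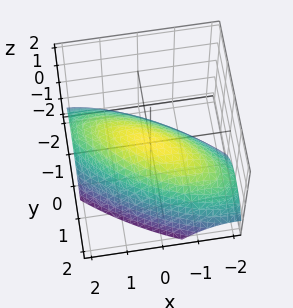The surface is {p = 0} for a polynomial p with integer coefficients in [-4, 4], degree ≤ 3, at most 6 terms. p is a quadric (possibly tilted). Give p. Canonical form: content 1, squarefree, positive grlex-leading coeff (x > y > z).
x^2 + 2*x*y + 2*y^2 + 3*z

deg p = 2. A generic line meets the surface in up to 2 points.
From the axis intercepts and sections: one z-axis crossing is at z = 0; it meets the x-axis at x = 0 (among the integer gridlines).
Solving for integer coefficients yields p as stated.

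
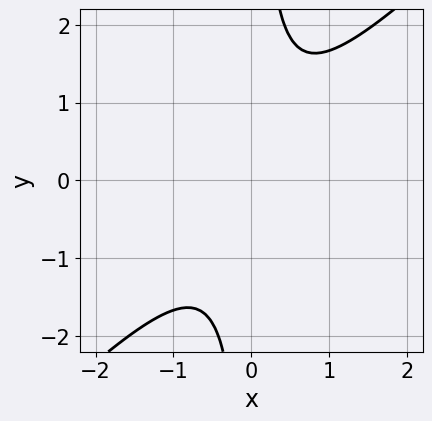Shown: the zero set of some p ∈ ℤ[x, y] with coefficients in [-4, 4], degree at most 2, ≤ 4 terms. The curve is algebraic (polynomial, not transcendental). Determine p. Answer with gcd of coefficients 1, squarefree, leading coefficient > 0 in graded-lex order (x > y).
1. deg p = 2. A generic line meets the curve in up to 2 points.
2. From the visible intercepts: the curve avoids every integer y-axis point in the box; it misses every integer gridline on the x-axis.
3. These observations pin down the coefficients.

3*x^2 - 3*x*y + 2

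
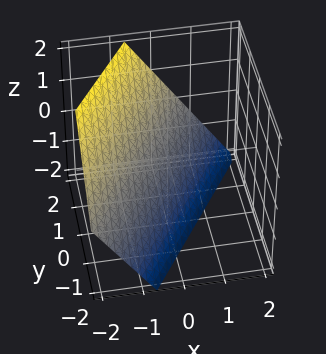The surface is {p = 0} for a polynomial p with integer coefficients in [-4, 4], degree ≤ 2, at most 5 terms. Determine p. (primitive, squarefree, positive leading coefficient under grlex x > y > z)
3*x - 2*y + 2*z + 2

Degree: the surface is flat (a plane), so deg p = 1.
From the axis intercepts and sections: it meets the z-axis at z = -1 (among the integer gridlines); one y-axis crossing is at y = 1.
The integer polynomial consistent with all of this is the stated p.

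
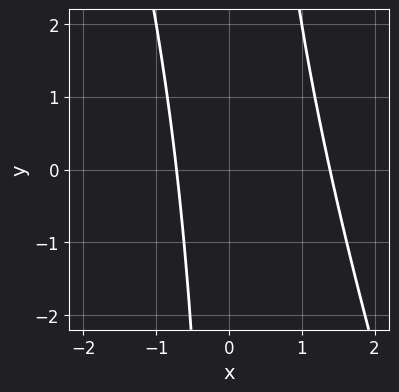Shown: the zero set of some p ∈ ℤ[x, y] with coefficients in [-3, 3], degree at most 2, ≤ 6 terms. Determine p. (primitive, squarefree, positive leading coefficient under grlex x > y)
3*x^2 + x*y - 2*x - 3

First, the degree is 2 — no degree-1 curve has this shape.
Then, observable constraints: it misses every integer gridline on the y-axis.
Finally, these observations pin down the coefficients.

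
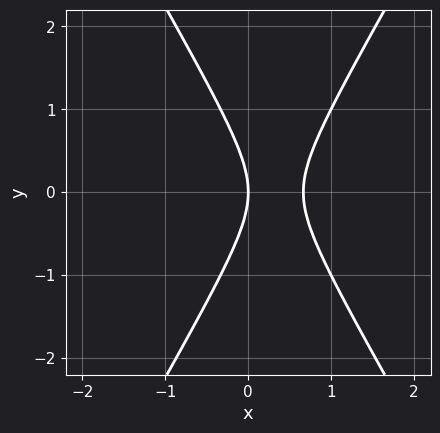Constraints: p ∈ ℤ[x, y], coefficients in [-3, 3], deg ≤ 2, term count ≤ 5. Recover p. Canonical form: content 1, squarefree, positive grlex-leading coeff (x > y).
3*x^2 - y^2 - 2*x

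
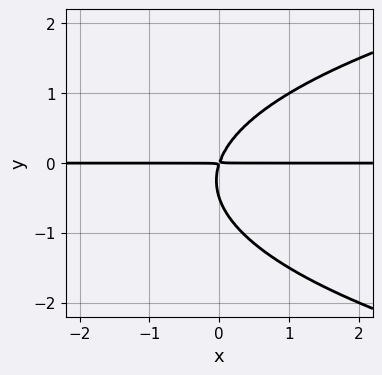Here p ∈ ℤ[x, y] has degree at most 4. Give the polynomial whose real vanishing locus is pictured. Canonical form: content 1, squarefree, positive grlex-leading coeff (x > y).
2*y^3 - 3*x*y + y^2

(a) The degree is 3 — the shape is more complex than any degree-2 curve.
(b) Observable constraints: the visible x-axis segment lies entirely on the curve.
(c) Putting this together gives p.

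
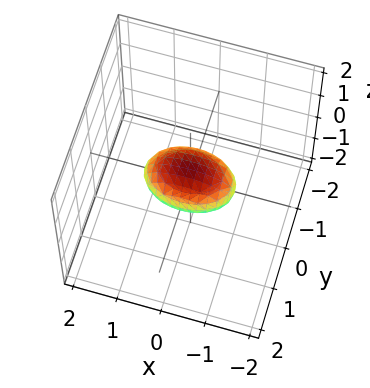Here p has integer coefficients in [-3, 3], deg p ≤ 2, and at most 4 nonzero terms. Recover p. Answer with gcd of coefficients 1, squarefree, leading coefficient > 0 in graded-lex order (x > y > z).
x^2 + 2*y^2 + 3*z^2 - 1

1. Degree: bounded and convex; a quadric, so deg p = 2.
2. Symmetries: mirror symmetry z ↦ −z ⇒ only even powers of z; it's symmetric under x → −x, forcing even powers of x; the y ↦ −y reflection is a symmetry, so y appears only in even powers.
3. From the axis intercepts and sections: the x-axis gridline crossings are at x ∈ {-1, 1}.
4. Fitting integer coefficients to these (and the overall shape) gives p.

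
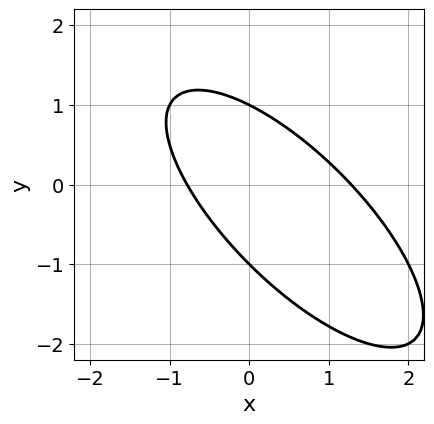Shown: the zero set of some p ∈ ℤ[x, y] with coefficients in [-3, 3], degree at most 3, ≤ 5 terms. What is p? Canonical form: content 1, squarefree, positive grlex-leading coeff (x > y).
deg p = 2. The shape is more complex than any degree-1 curve.
From the visible intercepts: the y-axis gridline crossings are at y ∈ {-1, 1}.
Solving for integer coefficients yields p as stated.

2*x^2 + 3*x*y + 2*y^2 - x - 2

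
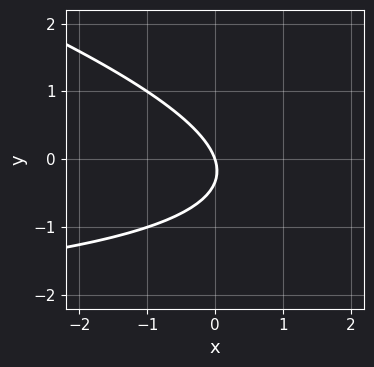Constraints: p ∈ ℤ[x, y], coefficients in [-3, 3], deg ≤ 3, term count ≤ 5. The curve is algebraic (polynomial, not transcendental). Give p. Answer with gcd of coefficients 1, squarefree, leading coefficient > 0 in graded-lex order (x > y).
x*y + 3*y^2 + 3*x + y

First, deg p = 2.
Next, against the integer gridlines: one y-axis crossing is at y = 0; it meets the x-axis at x = 0 (among the integer gridlines).
Finally, matching integer coefficients to the picture gives p.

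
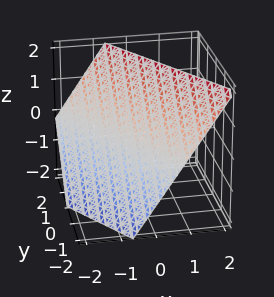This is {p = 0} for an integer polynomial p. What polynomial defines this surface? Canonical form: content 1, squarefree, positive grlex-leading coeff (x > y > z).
3*x + 2*y - 2*z + 2

(a) The degree is 1 — the surface is flat (a plane).
(b) Against the integer gridlines: it crosses the y-axis at the gridline y = -1; it crosses the z-axis at the gridline z = 1.
(c) Putting this together gives p.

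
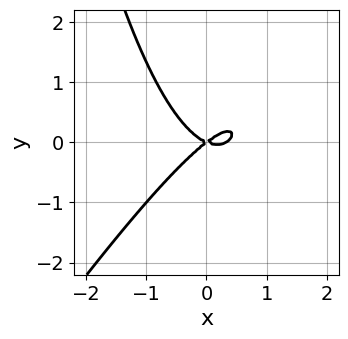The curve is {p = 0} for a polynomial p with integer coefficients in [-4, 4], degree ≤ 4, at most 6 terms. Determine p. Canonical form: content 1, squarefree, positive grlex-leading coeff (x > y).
deg p = 3.
Reading off the gridlines: it meets the y-axis at y = 0 (among the integer gridlines); it crosses the x-axis at the gridline x = 0.
Matching integer coefficients to the picture gives p.

3*x^3 - 2*x^2*y - x^2 - x*y + 3*y^2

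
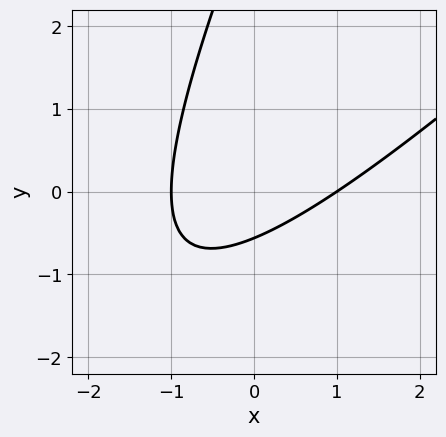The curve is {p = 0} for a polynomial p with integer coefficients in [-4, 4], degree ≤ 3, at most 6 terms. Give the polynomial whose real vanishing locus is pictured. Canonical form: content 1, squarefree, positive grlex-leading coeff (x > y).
2*x^2 - 3*x*y + y^2 - 3*y - 2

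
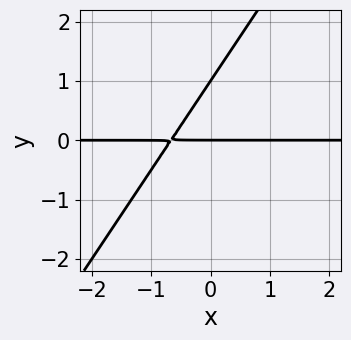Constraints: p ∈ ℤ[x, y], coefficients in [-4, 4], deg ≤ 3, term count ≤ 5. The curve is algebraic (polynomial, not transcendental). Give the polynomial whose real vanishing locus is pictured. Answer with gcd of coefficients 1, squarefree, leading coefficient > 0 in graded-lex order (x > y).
(a) Degree: no degree-1 curve has this shape, so deg p = 2.
(b) Against the integer gridlines: among the integer gridlines, it crosses the y-axis at y ∈ {0, 1}; the visible x-axis segment lies entirely on the curve.
(c) Solving for integer coefficients yields p as stated.

3*x*y - 2*y^2 + 2*y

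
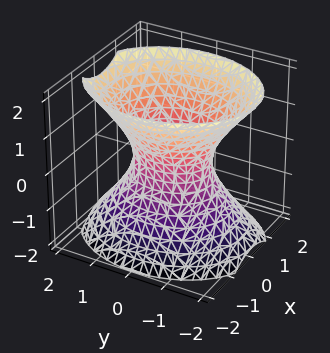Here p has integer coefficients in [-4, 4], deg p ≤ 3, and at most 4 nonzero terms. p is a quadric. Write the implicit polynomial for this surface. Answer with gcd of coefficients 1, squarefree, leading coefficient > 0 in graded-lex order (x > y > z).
deg p = 2.
Symmetries: mirror symmetry y ↦ −y ⇒ only even powers of y; mirror symmetry z ↦ −z ⇒ only even powers of z; it's symmetric under x → −x, forcing even powers of x.
From the visible intercepts: no z-intercept at any integer in the box; the y-axis gridline crossings are at y ∈ {-1, 1}.
Assembling these constraints gives the stated polynomial.

3*x^2 + 2*y^2 - 2*z^2 - 2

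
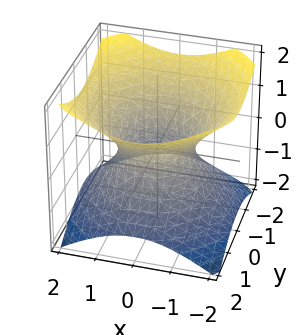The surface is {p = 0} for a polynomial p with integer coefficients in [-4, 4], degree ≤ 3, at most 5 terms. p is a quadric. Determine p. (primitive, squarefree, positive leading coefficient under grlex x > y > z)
First, the degree is 2 — one connected sheet with a waist; a quadric.
Next, symmetry: the surface is invariant under rotation about z: p = q(x² + y², z); it's symmetric under z → −z, forcing even powers of z.
Next, from the visible intercepts: the surface avoids every integer z-axis point in the box; among the integer gridlines, it crosses the x-axis at x ∈ {-1, 1}; a circular section at z = -1 has radius between 1 and 2.
Finally, fitting integer coefficients to these (and the overall shape) gives p. Check: (0, -1, 0) on the y-axis lies on the surface, and p(0, -1, 0) = 0. ✓

2*x^2 + 2*y^2 - 3*z^2 - 2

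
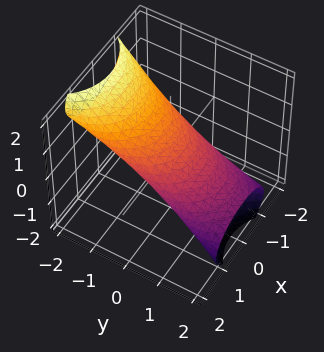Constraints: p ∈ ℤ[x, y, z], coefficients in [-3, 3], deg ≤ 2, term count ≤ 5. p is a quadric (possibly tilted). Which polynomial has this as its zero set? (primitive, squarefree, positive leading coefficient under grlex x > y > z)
(a) Degree: no degree-1 surface has this shape, so deg p = 2.
(b) From the axis intercepts and sections: among the integer gridlines, it crosses the x-axis at x ∈ {-1, 1}; the y-axis gridline crossings are at y ∈ {-1, 1}.
(c) Matching integer coefficients to the picture gives p.

x^2 + y^2 + 3*y*z + 2*z^2 - 1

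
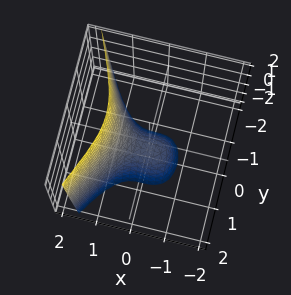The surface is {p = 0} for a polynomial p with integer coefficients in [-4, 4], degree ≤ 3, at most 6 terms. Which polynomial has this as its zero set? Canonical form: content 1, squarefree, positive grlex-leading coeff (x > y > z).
1. The degree is 3 — no degree-2 surface has this shape.
2. Against the integer gridlines: one z-axis crossing is at z = -1; it misses every integer gridline on the y-axis.
3. These observations pin down the coefficients.

2*x^3 - 2*y^2 - z - 1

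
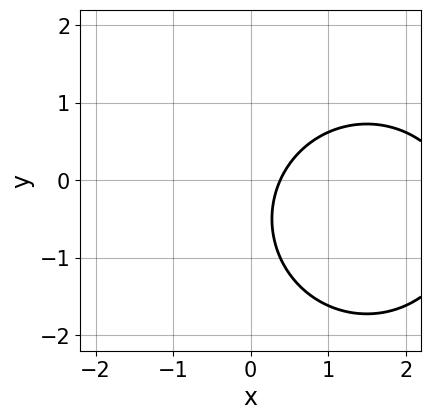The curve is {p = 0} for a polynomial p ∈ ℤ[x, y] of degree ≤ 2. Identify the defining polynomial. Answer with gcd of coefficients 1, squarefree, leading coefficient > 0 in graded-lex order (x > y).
x^2 + y^2 - 3*x + y + 1

(a) Degree: the shape is more complex than any degree-1 curve, so deg p = 2.
(b) Observable constraints: it misses every integer gridline on the y-axis.
(c) These observations pin down the coefficients.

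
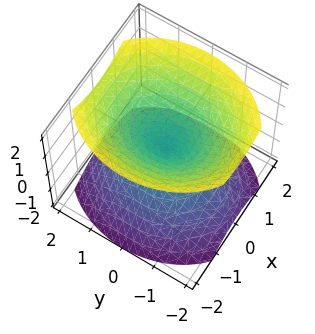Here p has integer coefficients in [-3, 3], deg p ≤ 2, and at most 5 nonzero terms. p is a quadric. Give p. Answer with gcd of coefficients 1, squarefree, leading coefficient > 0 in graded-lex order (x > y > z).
1. There are 2 components. Treating them together as one polynomial.
2. Degree: two nappes meeting at a single point; a quadric, so deg p = 2.
3. Symmetries: it's symmetric under z → −z, forcing even powers of z; the x ↦ −x reflection is a symmetry, so x appears only in even powers; mirror symmetry y ↦ −y ⇒ only even powers of y.
4. From the axis intercepts and sections: it crosses the z-axis at the gridline z = 0; it crosses the x-axis at the gridline x = 0; one y-axis crossing is at y = 0.
5. Together with the visible shape, these determine p as stated.

3*x^2 + 2*y^2 - 3*z^2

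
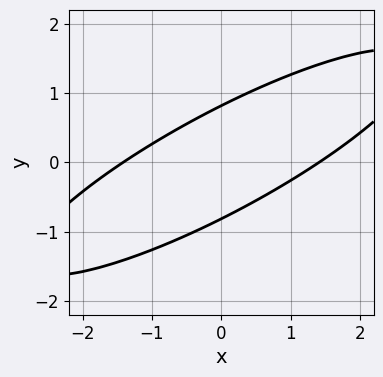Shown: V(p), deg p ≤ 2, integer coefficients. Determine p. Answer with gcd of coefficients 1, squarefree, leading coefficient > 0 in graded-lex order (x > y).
First, degree: no degree-1 curve has this shape, so deg p = 2.
Finally, the integer polynomial consistent with all of this is the stated p.

x^2 - 3*x*y + 3*y^2 - 2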